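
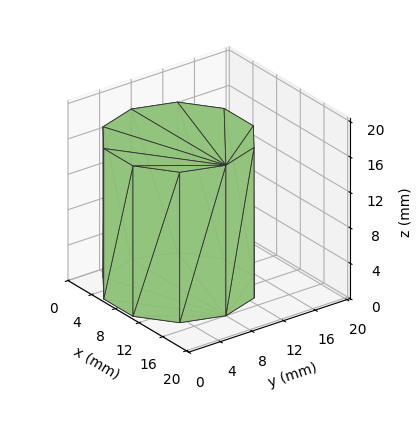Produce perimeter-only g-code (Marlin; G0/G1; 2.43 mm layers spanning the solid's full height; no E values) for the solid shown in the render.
Reading the render: the shape is a regular 10-sided prism (a cylinder approximated with 10 flat sides), circumscribed radius ≈ 8 mm, height ≈ 17 mm (dimensions read to the nearest mm from the axis ticks). For the g-code, the solid's height is divided into equal slices at the stated Δz and each level perimeter traced with G1 moves after a G0 lift.

; perimeter-only toolpath
G21 ; units = mm
G90 ; absolute positioning
G28 ; home
; layer 1
G0 Z2.43
G0 X16.00 Y8.00
G1 X14.47 Y12.70
G1 X10.47 Y15.61
G1 X5.53 Y15.61
G1 X1.53 Y12.70
G1 X0.00 Y8.00
G1 X1.53 Y3.30
G1 X5.53 Y0.39
G1 X10.47 Y0.39
G1 X14.47 Y3.30
G1 X16.00 Y8.00
; layer 2
G0 Z4.86
G0 X16.00 Y8.00
G1 X14.47 Y12.70
G1 X10.47 Y15.61
G1 X5.53 Y15.61
G1 X1.53 Y12.70
G1 X0.00 Y8.00
G1 X1.53 Y3.30
G1 X5.53 Y0.39
G1 X10.47 Y0.39
G1 X14.47 Y3.30
G1 X16.00 Y8.00
; layer 3
G0 Z7.29
G0 X16.00 Y8.00
G1 X14.47 Y12.70
G1 X10.47 Y15.61
G1 X5.53 Y15.61
G1 X1.53 Y12.70
G1 X0.00 Y8.00
G1 X1.53 Y3.30
G1 X5.53 Y0.39
G1 X10.47 Y0.39
G1 X14.47 Y3.30
G1 X16.00 Y8.00
; layer 4
G0 Z9.71
G0 X16.00 Y8.00
G1 X14.47 Y12.70
G1 X10.47 Y15.61
G1 X5.53 Y15.61
G1 X1.53 Y12.70
G1 X0.00 Y8.00
G1 X1.53 Y3.30
G1 X5.53 Y0.39
G1 X10.47 Y0.39
G1 X14.47 Y3.30
G1 X16.00 Y8.00
; layer 5
G0 Z12.14
G0 X16.00 Y8.00
G1 X14.47 Y12.70
G1 X10.47 Y15.61
G1 X5.53 Y15.61
G1 X1.53 Y12.70
G1 X0.00 Y8.00
G1 X1.53 Y3.30
G1 X5.53 Y0.39
G1 X10.47 Y0.39
G1 X14.47 Y3.30
G1 X16.00 Y8.00
; layer 6
G0 Z14.57
G0 X16.00 Y8.00
G1 X14.47 Y12.70
G1 X10.47 Y15.61
G1 X5.53 Y15.61
G1 X1.53 Y12.70
G1 X0.00 Y8.00
G1 X1.53 Y3.30
G1 X5.53 Y0.39
G1 X10.47 Y0.39
G1 X14.47 Y3.30
G1 X16.00 Y8.00
; layer 7
G0 Z17.00
G0 X16.00 Y8.00
G1 X14.47 Y12.70
G1 X10.47 Y15.61
G1 X5.53 Y15.61
G1 X1.53 Y12.70
G1 X0.00 Y8.00
G1 X1.53 Y3.30
G1 X5.53 Y0.39
G1 X10.47 Y0.39
G1 X14.47 Y3.30
G1 X16.00 Y8.00
M2 ; end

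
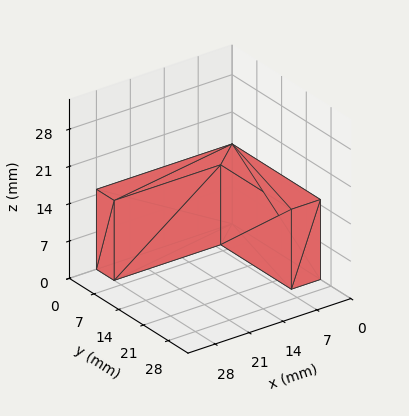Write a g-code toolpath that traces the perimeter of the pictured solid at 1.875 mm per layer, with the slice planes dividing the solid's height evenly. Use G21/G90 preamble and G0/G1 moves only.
Reading the render: the shape is an L-shaped prism: outer 28 × 25 mm, arm thicknesses ≈ 5 mm (horizontal) and 6 mm (vertical), extruded 15 mm in z (dimensions read to the nearest mm from the axis ticks). For the g-code, the solid's height is divided into equal slices at the stated Δz and each level perimeter traced with G1 moves after a G0 lift.

; perimeter-only toolpath
G21 ; units = mm
G90 ; absolute positioning
G28 ; home
; layer 1
G0 Z1.875
G0 X0.000 Y0.000
G1 X28.000 Y0.000
G1 X28.000 Y5.000
G1 X6.000 Y5.000
G1 X6.000 Y25.000
G1 X0.000 Y25.000
G1 X0.000 Y0.000
; layer 2
G0 Z3.750
G0 X0.000 Y0.000
G1 X28.000 Y0.000
G1 X28.000 Y5.000
G1 X6.000 Y5.000
G1 X6.000 Y25.000
G1 X0.000 Y25.000
G1 X0.000 Y0.000
; layer 3
G0 Z5.625
G0 X0.000 Y0.000
G1 X28.000 Y0.000
G1 X28.000 Y5.000
G1 X6.000 Y5.000
G1 X6.000 Y25.000
G1 X0.000 Y25.000
G1 X0.000 Y0.000
; layer 4
G0 Z7.500
G0 X0.000 Y0.000
G1 X28.000 Y0.000
G1 X28.000 Y5.000
G1 X6.000 Y5.000
G1 X6.000 Y25.000
G1 X0.000 Y25.000
G1 X0.000 Y0.000
; layer 5
G0 Z9.375
G0 X0.000 Y0.000
G1 X28.000 Y0.000
G1 X28.000 Y5.000
G1 X6.000 Y5.000
G1 X6.000 Y25.000
G1 X0.000 Y25.000
G1 X0.000 Y0.000
; layer 6
G0 Z11.250
G0 X0.000 Y0.000
G1 X28.000 Y0.000
G1 X28.000 Y5.000
G1 X6.000 Y5.000
G1 X6.000 Y25.000
G1 X0.000 Y25.000
G1 X0.000 Y0.000
; layer 7
G0 Z13.125
G0 X0.000 Y0.000
G1 X28.000 Y0.000
G1 X28.000 Y5.000
G1 X6.000 Y5.000
G1 X6.000 Y25.000
G1 X0.000 Y25.000
G1 X0.000 Y0.000
; layer 8
G0 Z15.000
G0 X0.000 Y0.000
G1 X28.000 Y0.000
G1 X28.000 Y5.000
G1 X6.000 Y5.000
G1 X6.000 Y25.000
G1 X0.000 Y25.000
G1 X0.000 Y0.000
M2 ; end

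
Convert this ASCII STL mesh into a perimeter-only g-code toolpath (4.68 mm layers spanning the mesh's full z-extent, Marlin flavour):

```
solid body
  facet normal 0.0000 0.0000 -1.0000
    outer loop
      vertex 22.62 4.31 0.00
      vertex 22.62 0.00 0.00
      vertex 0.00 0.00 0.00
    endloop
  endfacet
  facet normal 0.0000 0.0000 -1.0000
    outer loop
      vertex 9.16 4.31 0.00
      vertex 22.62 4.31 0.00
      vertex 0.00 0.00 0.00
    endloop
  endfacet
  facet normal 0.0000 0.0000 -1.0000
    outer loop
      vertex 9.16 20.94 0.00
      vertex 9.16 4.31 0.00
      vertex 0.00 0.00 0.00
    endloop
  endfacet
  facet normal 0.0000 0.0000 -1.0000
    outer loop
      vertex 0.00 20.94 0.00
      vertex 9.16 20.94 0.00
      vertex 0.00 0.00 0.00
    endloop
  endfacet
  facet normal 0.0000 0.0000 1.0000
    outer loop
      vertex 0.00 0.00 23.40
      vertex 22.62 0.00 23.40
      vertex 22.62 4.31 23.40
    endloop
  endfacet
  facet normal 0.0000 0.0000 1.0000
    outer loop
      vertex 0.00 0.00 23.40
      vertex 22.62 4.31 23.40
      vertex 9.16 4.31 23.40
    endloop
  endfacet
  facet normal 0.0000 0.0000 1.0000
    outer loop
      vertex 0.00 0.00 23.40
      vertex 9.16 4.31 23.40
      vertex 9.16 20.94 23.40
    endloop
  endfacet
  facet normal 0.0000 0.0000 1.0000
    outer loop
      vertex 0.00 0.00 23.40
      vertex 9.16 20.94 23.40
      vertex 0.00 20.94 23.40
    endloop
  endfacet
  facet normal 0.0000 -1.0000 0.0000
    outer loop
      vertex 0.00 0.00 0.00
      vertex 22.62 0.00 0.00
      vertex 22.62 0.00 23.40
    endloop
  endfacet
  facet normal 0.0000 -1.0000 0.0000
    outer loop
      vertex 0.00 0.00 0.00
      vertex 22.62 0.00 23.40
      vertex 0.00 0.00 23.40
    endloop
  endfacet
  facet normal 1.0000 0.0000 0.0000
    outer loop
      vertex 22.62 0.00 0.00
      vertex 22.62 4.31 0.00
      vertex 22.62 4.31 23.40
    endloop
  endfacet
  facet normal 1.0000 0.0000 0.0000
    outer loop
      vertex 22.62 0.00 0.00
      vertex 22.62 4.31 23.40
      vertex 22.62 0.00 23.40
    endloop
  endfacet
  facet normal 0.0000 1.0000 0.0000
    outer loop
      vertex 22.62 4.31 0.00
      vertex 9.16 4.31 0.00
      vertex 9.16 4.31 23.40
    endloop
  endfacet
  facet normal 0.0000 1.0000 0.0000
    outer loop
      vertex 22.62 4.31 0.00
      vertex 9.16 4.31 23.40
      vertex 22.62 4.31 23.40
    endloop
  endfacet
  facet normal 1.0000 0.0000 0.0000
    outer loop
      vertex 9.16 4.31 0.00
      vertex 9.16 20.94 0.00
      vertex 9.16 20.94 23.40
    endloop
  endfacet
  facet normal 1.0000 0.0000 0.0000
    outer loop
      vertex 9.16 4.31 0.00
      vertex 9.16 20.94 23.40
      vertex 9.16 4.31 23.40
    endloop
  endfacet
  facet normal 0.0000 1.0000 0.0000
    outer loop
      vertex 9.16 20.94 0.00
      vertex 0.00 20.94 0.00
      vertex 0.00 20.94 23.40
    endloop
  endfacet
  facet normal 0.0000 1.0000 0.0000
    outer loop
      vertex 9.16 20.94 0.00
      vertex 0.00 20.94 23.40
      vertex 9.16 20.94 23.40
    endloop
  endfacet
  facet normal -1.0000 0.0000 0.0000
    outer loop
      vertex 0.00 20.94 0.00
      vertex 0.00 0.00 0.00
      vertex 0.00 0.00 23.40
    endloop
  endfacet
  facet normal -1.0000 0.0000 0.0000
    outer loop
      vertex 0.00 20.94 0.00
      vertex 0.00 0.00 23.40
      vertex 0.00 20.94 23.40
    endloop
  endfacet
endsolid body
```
; perimeter-only toolpath
G21 ; units = mm
G90 ; absolute positioning
G28 ; home
; layer 1
G0 Z4.68
G0 X0.00 Y0.00
G1 X22.62 Y0.00
G1 X22.62 Y4.31
G1 X9.16 Y4.31
G1 X9.16 Y20.94
G1 X0.00 Y20.94
G1 X0.00 Y0.00
; layer 2
G0 Z9.36
G0 X0.00 Y0.00
G1 X22.62 Y0.00
G1 X22.62 Y4.31
G1 X9.16 Y4.31
G1 X9.16 Y20.94
G1 X0.00 Y20.94
G1 X0.00 Y0.00
; layer 3
G0 Z14.04
G0 X0.00 Y0.00
G1 X22.62 Y0.00
G1 X22.62 Y4.31
G1 X9.16 Y4.31
G1 X9.16 Y20.94
G1 X0.00 Y20.94
G1 X0.00 Y0.00
; layer 4
G0 Z18.72
G0 X0.00 Y0.00
G1 X22.62 Y0.00
G1 X22.62 Y4.31
G1 X9.16 Y4.31
G1 X9.16 Y20.94
G1 X0.00 Y20.94
G1 X0.00 Y0.00
; layer 5
G0 Z23.40
G0 X0.00 Y0.00
G1 X22.62 Y0.00
G1 X22.62 Y4.31
G1 X9.16 Y4.31
G1 X9.16 Y20.94
G1 X0.00 Y20.94
G1 X0.00 Y0.00
M2 ; end

The solid is an L-shaped prism: outer 22.6 × 20.9 mm, arm thicknesses ≈ 4.31 mm (horizontal) and 9.16 mm (vertical), extruded 23.4 mm in z. Slicing at Δz = 4.68 mm — 5 equal slices spanning the solid's height, so layer i sits at z = i·h/5 — gives 5 non-empty perimeters. Each is a 6-segment closed polygon; G0 lifts to the layer z and rapids to the start vertex, then G1 traces the edges.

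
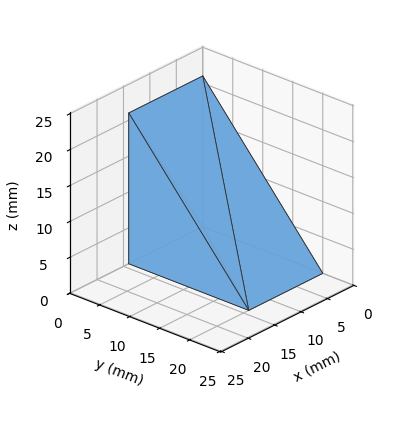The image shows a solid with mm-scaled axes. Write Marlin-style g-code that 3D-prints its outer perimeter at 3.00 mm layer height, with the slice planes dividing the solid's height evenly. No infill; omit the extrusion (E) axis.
Reading the render: the shape is a wedge (ramp): 14 × 20 mm base, rising to 21 mm along the y=0 edge and sloping linearly to z=0 at y=20 (dimensions read to the nearest mm from the axis ticks). For the g-code, the solid's height is divided into equal slices at the stated Δz and each level perimeter traced with G1 moves after a G0 lift.

; perimeter-only toolpath
G21 ; units = mm
G90 ; absolute positioning
G28 ; home
; layer 1
G0 Z3.00
G0 X0.00 Y0.00
G1 X14.00 Y0.00
G1 X14.00 Y17.14
G1 X0.00 Y17.14
G1 X0.00 Y0.00
; layer 2
G0 Z6.00
G0 X0.00 Y0.00
G1 X14.00 Y0.00
G1 X14.00 Y14.29
G1 X0.00 Y14.29
G1 X0.00 Y0.00
; layer 3
G0 Z9.00
G0 X0.00 Y0.00
G1 X14.00 Y0.00
G1 X14.00 Y11.43
G1 X0.00 Y11.43
G1 X0.00 Y0.00
; layer 4
G0 Z12.00
G0 X0.00 Y0.00
G1 X14.00 Y0.00
G1 X14.00 Y8.57
G1 X0.00 Y8.57
G1 X0.00 Y0.00
; layer 5
G0 Z15.00
G0 X0.00 Y0.00
G1 X14.00 Y0.00
G1 X14.00 Y5.71
G1 X0.00 Y5.71
G1 X0.00 Y0.00
; layer 6
G0 Z18.00
G0 X0.00 Y0.00
G1 X14.00 Y0.00
G1 X14.00 Y2.86
G1 X0.00 Y2.86
G1 X0.00 Y0.00
M2 ; end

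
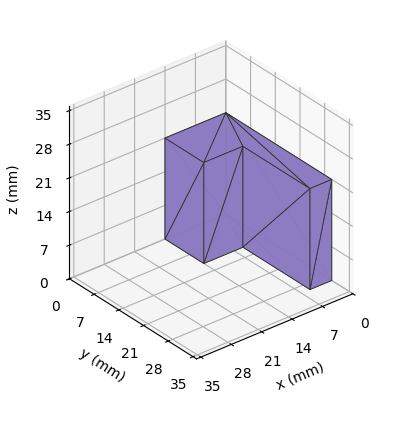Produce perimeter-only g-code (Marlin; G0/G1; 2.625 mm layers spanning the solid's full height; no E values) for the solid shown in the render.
Reading the render: the shape is an L-shaped prism: outer 14 × 30 mm, arm thicknesses ≈ 11 mm (horizontal) and 5 mm (vertical), extruded 21 mm in z (dimensions read to the nearest mm from the axis ticks). For the g-code, the solid's height is divided into equal slices at the stated Δz and each level perimeter traced with G1 moves after a G0 lift.

; perimeter-only toolpath
G21 ; units = mm
G90 ; absolute positioning
G28 ; home
; layer 1
G0 Z2.625
G0 X0.000 Y0.000
G1 X14.000 Y0.000
G1 X14.000 Y11.000
G1 X5.000 Y11.000
G1 X5.000 Y30.000
G1 X0.000 Y30.000
G1 X0.000 Y0.000
; layer 2
G0 Z5.250
G0 X0.000 Y0.000
G1 X14.000 Y0.000
G1 X14.000 Y11.000
G1 X5.000 Y11.000
G1 X5.000 Y30.000
G1 X0.000 Y30.000
G1 X0.000 Y0.000
; layer 3
G0 Z7.875
G0 X0.000 Y0.000
G1 X14.000 Y0.000
G1 X14.000 Y11.000
G1 X5.000 Y11.000
G1 X5.000 Y30.000
G1 X0.000 Y30.000
G1 X0.000 Y0.000
; layer 4
G0 Z10.500
G0 X0.000 Y0.000
G1 X14.000 Y0.000
G1 X14.000 Y11.000
G1 X5.000 Y11.000
G1 X5.000 Y30.000
G1 X0.000 Y30.000
G1 X0.000 Y0.000
; layer 5
G0 Z13.125
G0 X0.000 Y0.000
G1 X14.000 Y0.000
G1 X14.000 Y11.000
G1 X5.000 Y11.000
G1 X5.000 Y30.000
G1 X0.000 Y30.000
G1 X0.000 Y0.000
; layer 6
G0 Z15.750
G0 X0.000 Y0.000
G1 X14.000 Y0.000
G1 X14.000 Y11.000
G1 X5.000 Y11.000
G1 X5.000 Y30.000
G1 X0.000 Y30.000
G1 X0.000 Y0.000
; layer 7
G0 Z18.375
G0 X0.000 Y0.000
G1 X14.000 Y0.000
G1 X14.000 Y11.000
G1 X5.000 Y11.000
G1 X5.000 Y30.000
G1 X0.000 Y30.000
G1 X0.000 Y0.000
; layer 8
G0 Z21.000
G0 X0.000 Y0.000
G1 X14.000 Y0.000
G1 X14.000 Y11.000
G1 X5.000 Y11.000
G1 X5.000 Y30.000
G1 X0.000 Y30.000
G1 X0.000 Y0.000
M2 ; end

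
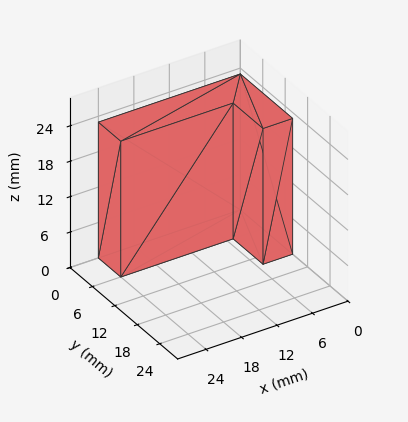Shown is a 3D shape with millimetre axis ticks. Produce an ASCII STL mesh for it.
Reading the render: the shape is an L-shaped prism: outer 24 × 14 mm, arm thicknesses ≈ 6 mm (horizontal) and 5 mm (vertical), extruded 23 mm in z (dimensions read to the nearest mm from the axis ticks). For the STL, each face is triangulated and given an outward normal.

solid part
  facet normal 0.0000 0.0000 -1.0000
    outer loop
      vertex 24.000 6.000 0.000
      vertex 24.000 0.000 0.000
      vertex 0.000 0.000 0.000
    endloop
  endfacet
  facet normal 0.0000 0.0000 -1.0000
    outer loop
      vertex 5.000 6.000 0.000
      vertex 24.000 6.000 0.000
      vertex 0.000 0.000 0.000
    endloop
  endfacet
  facet normal 0.0000 0.0000 -1.0000
    outer loop
      vertex 5.000 14.000 0.000
      vertex 5.000 6.000 0.000
      vertex 0.000 0.000 0.000
    endloop
  endfacet
  facet normal 0.0000 0.0000 -1.0000
    outer loop
      vertex 0.000 14.000 0.000
      vertex 5.000 14.000 0.000
      vertex 0.000 0.000 0.000
    endloop
  endfacet
  facet normal 0.0000 0.0000 1.0000
    outer loop
      vertex 0.000 0.000 23.000
      vertex 24.000 0.000 23.000
      vertex 24.000 6.000 23.000
    endloop
  endfacet
  facet normal 0.0000 0.0000 1.0000
    outer loop
      vertex 0.000 0.000 23.000
      vertex 24.000 6.000 23.000
      vertex 5.000 6.000 23.000
    endloop
  endfacet
  facet normal 0.0000 0.0000 1.0000
    outer loop
      vertex 0.000 0.000 23.000
      vertex 5.000 6.000 23.000
      vertex 5.000 14.000 23.000
    endloop
  endfacet
  facet normal 0.0000 0.0000 1.0000
    outer loop
      vertex 0.000 0.000 23.000
      vertex 5.000 14.000 23.000
      vertex 0.000 14.000 23.000
    endloop
  endfacet
  facet normal 0.0000 -1.0000 0.0000
    outer loop
      vertex 0.000 0.000 0.000
      vertex 24.000 0.000 0.000
      vertex 24.000 0.000 23.000
    endloop
  endfacet
  facet normal 0.0000 -1.0000 0.0000
    outer loop
      vertex 0.000 0.000 0.000
      vertex 24.000 0.000 23.000
      vertex 0.000 0.000 23.000
    endloop
  endfacet
  facet normal 1.0000 0.0000 0.0000
    outer loop
      vertex 24.000 0.000 0.000
      vertex 24.000 6.000 0.000
      vertex 24.000 6.000 23.000
    endloop
  endfacet
  facet normal 1.0000 0.0000 0.0000
    outer loop
      vertex 24.000 0.000 0.000
      vertex 24.000 6.000 23.000
      vertex 24.000 0.000 23.000
    endloop
  endfacet
  facet normal 0.0000 1.0000 0.0000
    outer loop
      vertex 24.000 6.000 0.000
      vertex 5.000 6.000 0.000
      vertex 5.000 6.000 23.000
    endloop
  endfacet
  facet normal 0.0000 1.0000 0.0000
    outer loop
      vertex 24.000 6.000 0.000
      vertex 5.000 6.000 23.000
      vertex 24.000 6.000 23.000
    endloop
  endfacet
  facet normal 1.0000 0.0000 0.0000
    outer loop
      vertex 5.000 6.000 0.000
      vertex 5.000 14.000 0.000
      vertex 5.000 14.000 23.000
    endloop
  endfacet
  facet normal 1.0000 0.0000 0.0000
    outer loop
      vertex 5.000 6.000 0.000
      vertex 5.000 14.000 23.000
      vertex 5.000 6.000 23.000
    endloop
  endfacet
  facet normal 0.0000 1.0000 0.0000
    outer loop
      vertex 5.000 14.000 0.000
      vertex 0.000 14.000 0.000
      vertex 0.000 14.000 23.000
    endloop
  endfacet
  facet normal 0.0000 1.0000 0.0000
    outer loop
      vertex 5.000 14.000 0.000
      vertex 0.000 14.000 23.000
      vertex 5.000 14.000 23.000
    endloop
  endfacet
  facet normal -1.0000 0.0000 0.0000
    outer loop
      vertex 0.000 14.000 0.000
      vertex 0.000 0.000 0.000
      vertex 0.000 0.000 23.000
    endloop
  endfacet
  facet normal -1.0000 0.0000 0.0000
    outer loop
      vertex 0.000 14.000 0.000
      vertex 0.000 0.000 23.000
      vertex 0.000 14.000 23.000
    endloop
  endfacet
endsolid part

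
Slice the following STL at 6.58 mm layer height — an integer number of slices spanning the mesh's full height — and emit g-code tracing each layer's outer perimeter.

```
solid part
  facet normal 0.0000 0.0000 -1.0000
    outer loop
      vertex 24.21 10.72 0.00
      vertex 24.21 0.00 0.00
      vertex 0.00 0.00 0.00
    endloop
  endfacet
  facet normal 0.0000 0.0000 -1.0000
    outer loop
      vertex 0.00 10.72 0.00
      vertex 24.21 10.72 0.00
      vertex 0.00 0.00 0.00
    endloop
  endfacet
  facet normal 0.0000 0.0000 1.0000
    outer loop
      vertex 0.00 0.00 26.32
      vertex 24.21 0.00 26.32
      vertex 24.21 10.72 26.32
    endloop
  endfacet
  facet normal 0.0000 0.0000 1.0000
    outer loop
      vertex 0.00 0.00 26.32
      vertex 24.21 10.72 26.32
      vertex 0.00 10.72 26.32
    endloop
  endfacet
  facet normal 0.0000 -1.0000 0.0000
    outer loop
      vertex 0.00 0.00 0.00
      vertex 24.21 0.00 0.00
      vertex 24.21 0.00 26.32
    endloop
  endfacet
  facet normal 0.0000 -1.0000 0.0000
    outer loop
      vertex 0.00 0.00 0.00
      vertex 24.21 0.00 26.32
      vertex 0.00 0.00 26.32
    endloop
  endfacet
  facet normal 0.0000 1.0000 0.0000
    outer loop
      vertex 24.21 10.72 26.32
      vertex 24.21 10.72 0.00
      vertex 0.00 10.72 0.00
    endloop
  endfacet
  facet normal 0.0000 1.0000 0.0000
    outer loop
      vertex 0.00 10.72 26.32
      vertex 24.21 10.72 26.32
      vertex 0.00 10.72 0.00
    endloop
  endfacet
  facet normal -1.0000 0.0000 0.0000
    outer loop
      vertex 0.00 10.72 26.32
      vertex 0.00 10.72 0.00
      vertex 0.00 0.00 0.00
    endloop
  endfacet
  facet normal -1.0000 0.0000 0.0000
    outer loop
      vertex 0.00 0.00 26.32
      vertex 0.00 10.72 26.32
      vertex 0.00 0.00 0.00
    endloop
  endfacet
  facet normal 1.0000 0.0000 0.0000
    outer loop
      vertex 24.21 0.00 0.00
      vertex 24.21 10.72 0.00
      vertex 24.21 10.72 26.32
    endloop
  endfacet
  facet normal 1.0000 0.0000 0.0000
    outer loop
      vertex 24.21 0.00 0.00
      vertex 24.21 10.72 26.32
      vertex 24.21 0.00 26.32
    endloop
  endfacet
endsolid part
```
; perimeter-only toolpath
G21 ; units = mm
G90 ; absolute positioning
G28 ; home
; layer 1
G0 Z6.58
G0 X0.00 Y0.00
G1 X24.21 Y0.00
G1 X24.21 Y10.72
G1 X0.00 Y10.72
G1 X0.00 Y0.00
; layer 2
G0 Z13.16
G0 X0.00 Y0.00
G1 X24.21 Y0.00
G1 X24.21 Y10.72
G1 X0.00 Y10.72
G1 X0.00 Y0.00
; layer 3
G0 Z19.74
G0 X0.00 Y0.00
G1 X24.21 Y0.00
G1 X24.21 Y10.72
G1 X0.00 Y10.72
G1 X0.00 Y0.00
; layer 4
G0 Z26.32
G0 X0.00 Y0.00
G1 X24.21 Y0.00
G1 X24.21 Y10.72
G1 X0.00 Y10.72
G1 X0.00 Y0.00
M2 ; end

The solid is a rectangular box, roughly 24.2 × 10.7 mm footprint and 26.3 mm tall. Slicing at Δz = 6.58 mm — 4 equal slices spanning the solid's height, so layer i sits at z = i·h/4 — gives 4 non-empty perimeters. Each is a 4-segment closed polygon; G0 lifts to the layer z and rapids to the start vertex, then G1 traces the edges.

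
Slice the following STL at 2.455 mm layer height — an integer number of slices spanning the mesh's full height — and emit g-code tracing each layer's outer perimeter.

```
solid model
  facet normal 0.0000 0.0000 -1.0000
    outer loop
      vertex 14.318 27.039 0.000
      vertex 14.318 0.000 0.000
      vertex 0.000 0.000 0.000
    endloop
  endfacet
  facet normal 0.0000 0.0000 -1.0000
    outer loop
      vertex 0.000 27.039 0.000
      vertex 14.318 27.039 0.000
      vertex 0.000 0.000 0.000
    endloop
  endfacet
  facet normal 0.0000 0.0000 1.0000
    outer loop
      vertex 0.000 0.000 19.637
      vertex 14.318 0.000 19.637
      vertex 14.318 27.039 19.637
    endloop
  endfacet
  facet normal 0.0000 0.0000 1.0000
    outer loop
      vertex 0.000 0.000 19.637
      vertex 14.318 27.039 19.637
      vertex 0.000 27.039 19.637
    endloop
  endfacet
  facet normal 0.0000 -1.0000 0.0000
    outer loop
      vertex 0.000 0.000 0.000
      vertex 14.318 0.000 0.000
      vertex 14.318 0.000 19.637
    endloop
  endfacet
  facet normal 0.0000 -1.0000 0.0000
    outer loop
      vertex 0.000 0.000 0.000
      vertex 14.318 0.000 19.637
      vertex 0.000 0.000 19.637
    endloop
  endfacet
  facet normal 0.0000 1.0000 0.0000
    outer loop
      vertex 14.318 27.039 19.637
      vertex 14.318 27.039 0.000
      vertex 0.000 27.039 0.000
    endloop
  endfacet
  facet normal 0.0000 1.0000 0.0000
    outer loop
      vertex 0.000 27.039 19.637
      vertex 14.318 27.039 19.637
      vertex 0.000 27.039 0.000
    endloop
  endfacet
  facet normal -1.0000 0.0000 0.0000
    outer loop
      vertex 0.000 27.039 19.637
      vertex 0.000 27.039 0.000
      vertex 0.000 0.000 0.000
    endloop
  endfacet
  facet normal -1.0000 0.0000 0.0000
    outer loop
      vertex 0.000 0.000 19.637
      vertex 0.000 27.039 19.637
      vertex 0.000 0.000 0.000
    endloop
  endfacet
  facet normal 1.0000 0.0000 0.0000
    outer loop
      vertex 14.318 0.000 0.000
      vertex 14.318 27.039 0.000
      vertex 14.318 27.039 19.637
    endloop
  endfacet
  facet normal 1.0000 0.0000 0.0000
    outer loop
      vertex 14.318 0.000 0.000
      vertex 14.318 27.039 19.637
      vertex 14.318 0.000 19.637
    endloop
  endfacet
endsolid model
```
; perimeter-only toolpath
G21 ; units = mm
G90 ; absolute positioning
G28 ; home
; layer 1
G0 Z2.455
G0 X0.000 Y0.000
G1 X14.318 Y0.000
G1 X14.318 Y27.039
G1 X0.000 Y27.039
G1 X0.000 Y0.000
; layer 2
G0 Z4.909
G0 X0.000 Y0.000
G1 X14.318 Y0.000
G1 X14.318 Y27.039
G1 X0.000 Y27.039
G1 X0.000 Y0.000
; layer 3
G0 Z7.364
G0 X0.000 Y0.000
G1 X14.318 Y0.000
G1 X14.318 Y27.039
G1 X0.000 Y27.039
G1 X0.000 Y0.000
; layer 4
G0 Z9.819
G0 X0.000 Y0.000
G1 X14.318 Y0.000
G1 X14.318 Y27.039
G1 X0.000 Y27.039
G1 X0.000 Y0.000
; layer 5
G0 Z12.273
G0 X0.000 Y0.000
G1 X14.318 Y0.000
G1 X14.318 Y27.039
G1 X0.000 Y27.039
G1 X0.000 Y0.000
; layer 6
G0 Z14.728
G0 X0.000 Y0.000
G1 X14.318 Y0.000
G1 X14.318 Y27.039
G1 X0.000 Y27.039
G1 X0.000 Y0.000
; layer 7
G0 Z17.182
G0 X0.000 Y0.000
G1 X14.318 Y0.000
G1 X14.318 Y27.039
G1 X0.000 Y27.039
G1 X0.000 Y0.000
; layer 8
G0 Z19.637
G0 X0.000 Y0.000
G1 X14.318 Y0.000
G1 X14.318 Y27.039
G1 X0.000 Y27.039
G1 X0.000 Y0.000
M2 ; end

The solid is a rectangular box, roughly 14.3 × 27 mm footprint and 19.6 mm tall. Slicing at Δz = 2.455 mm — 8 equal slices spanning the solid's height, so layer i sits at z = i·h/8 — gives 8 non-empty perimeters. Each is a 4-segment closed polygon; G0 lifts to the layer z and rapids to the start vertex, then G1 traces the edges.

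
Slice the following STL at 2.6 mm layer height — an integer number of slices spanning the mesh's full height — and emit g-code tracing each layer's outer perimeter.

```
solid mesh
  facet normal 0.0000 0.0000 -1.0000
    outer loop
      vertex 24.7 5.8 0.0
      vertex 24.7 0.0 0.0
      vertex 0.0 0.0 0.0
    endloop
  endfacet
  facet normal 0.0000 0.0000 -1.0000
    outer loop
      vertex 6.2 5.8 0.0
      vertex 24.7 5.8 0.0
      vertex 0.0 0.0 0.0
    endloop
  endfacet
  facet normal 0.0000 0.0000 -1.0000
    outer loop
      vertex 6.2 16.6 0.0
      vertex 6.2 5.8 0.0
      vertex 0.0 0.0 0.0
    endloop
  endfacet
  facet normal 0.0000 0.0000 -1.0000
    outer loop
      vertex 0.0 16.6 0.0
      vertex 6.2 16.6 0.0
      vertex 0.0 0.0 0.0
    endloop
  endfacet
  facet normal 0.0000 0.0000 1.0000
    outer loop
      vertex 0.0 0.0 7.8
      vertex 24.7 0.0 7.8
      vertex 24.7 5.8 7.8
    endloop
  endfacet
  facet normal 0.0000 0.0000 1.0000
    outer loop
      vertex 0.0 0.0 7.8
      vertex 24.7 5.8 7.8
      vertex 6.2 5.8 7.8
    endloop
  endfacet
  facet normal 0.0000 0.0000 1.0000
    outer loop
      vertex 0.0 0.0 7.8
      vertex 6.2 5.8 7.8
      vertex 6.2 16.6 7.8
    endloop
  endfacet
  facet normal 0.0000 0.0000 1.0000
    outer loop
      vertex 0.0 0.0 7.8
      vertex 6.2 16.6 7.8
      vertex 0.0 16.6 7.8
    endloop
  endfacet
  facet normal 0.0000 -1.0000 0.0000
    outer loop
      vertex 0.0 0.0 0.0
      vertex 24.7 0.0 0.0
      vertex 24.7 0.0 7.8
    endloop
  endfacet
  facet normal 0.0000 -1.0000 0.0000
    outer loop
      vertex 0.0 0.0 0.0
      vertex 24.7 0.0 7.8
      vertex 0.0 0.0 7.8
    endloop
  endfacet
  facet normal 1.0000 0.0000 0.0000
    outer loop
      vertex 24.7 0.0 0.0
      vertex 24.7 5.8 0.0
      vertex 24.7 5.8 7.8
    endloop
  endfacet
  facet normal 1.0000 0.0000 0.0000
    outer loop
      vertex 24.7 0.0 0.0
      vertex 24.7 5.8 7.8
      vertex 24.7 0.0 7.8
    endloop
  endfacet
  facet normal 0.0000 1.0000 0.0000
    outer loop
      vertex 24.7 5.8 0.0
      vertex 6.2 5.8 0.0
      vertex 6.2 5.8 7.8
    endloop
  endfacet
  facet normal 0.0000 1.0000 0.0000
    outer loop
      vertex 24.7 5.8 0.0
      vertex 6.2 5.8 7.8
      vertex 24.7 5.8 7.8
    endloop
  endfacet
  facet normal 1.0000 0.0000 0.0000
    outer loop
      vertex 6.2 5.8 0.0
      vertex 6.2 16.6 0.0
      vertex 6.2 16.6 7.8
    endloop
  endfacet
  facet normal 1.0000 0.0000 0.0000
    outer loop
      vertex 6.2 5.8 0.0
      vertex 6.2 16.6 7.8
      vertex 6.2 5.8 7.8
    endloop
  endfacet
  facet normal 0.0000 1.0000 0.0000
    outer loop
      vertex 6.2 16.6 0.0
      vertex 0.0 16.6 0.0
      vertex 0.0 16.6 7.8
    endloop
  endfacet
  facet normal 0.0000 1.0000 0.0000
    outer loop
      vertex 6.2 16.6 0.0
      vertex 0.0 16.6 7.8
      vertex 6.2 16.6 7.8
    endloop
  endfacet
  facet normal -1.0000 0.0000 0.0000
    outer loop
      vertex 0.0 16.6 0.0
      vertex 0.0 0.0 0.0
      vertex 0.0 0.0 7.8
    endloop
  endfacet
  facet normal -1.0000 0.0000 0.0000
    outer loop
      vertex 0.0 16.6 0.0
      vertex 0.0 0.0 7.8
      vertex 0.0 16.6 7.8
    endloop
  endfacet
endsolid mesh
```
; perimeter-only toolpath
G21 ; units = mm
G90 ; absolute positioning
G28 ; home
; layer 1
G0 Z2.6
G0 X0.0 Y0.0
G1 X24.7 Y0.0
G1 X24.7 Y5.8
G1 X6.2 Y5.8
G1 X6.2 Y16.6
G1 X0.0 Y16.6
G1 X0.0 Y0.0
; layer 2
G0 Z5.2
G0 X0.0 Y0.0
G1 X24.7 Y0.0
G1 X24.7 Y5.8
G1 X6.2 Y5.8
G1 X6.2 Y16.6
G1 X0.0 Y16.6
G1 X0.0 Y0.0
; layer 3
G0 Z7.8
G0 X0.0 Y0.0
G1 X24.7 Y0.0
G1 X24.7 Y5.8
G1 X6.2 Y5.8
G1 X6.2 Y16.6
G1 X0.0 Y16.6
G1 X0.0 Y0.0
M2 ; end

The solid is an L-shaped prism: outer 24.7 × 16.6 mm, arm thicknesses ≈ 5.8 mm (horizontal) and 6.2 mm (vertical), extruded 7.8 mm in z. Slicing at Δz = 2.6 mm — 3 equal slices spanning the solid's height, so layer i sits at z = i·h/3 — gives 3 non-empty perimeters. Each is a 6-segment closed polygon; G0 lifts to the layer z and rapids to the start vertex, then G1 traces the edges.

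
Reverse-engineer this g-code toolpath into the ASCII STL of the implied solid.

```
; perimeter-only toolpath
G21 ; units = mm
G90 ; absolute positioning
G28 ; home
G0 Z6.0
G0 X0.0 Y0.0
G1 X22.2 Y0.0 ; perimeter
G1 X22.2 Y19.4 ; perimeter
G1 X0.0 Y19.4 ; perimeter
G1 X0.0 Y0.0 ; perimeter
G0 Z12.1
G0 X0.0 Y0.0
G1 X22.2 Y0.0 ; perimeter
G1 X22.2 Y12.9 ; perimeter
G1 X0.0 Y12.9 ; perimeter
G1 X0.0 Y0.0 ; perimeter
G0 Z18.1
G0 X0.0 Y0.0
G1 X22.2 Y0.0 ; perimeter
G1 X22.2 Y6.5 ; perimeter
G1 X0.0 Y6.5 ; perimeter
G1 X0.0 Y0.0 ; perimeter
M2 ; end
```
solid part
  facet normal 0.0000 0.0000 -1.0000
    outer loop
      vertex 22.2 25.9 0.0
      vertex 22.2 0.0 0.0
      vertex 0.0 0.0 0.0
    endloop
  endfacet
  facet normal 0.0000 0.0000 -1.0000
    outer loop
      vertex 0.0 25.9 0.0
      vertex 22.2 25.9 0.0
      vertex 0.0 0.0 0.0
    endloop
  endfacet
  facet normal 0.0000 -1.0000 0.0000
    outer loop
      vertex 0.0 0.0 0.0
      vertex 22.2 0.0 0.0
      vertex 22.2 0.0 24.2
    endloop
  endfacet
  facet normal 0.0000 -1.0000 0.0000
    outer loop
      vertex 0.0 0.0 0.0
      vertex 22.2 0.0 24.2
      vertex 0.0 0.0 24.2
    endloop
  endfacet
  facet normal 0.0000 0.6827 0.7307
    outer loop
      vertex 0.0 0.0 24.2
      vertex 22.2 0.0 24.2
      vertex 22.2 25.9 0.0
    endloop
  endfacet
  facet normal 0.0000 0.6827 0.7307
    outer loop
      vertex 0.0 0.0 24.2
      vertex 22.2 25.9 0.0
      vertex 0.0 25.9 0.0
    endloop
  endfacet
  facet normal -1.0000 0.0000 0.0000
    outer loop
      vertex 0.0 0.0 24.2
      vertex 0.0 25.9 0.0
      vertex 0.0 0.0 0.0
    endloop
  endfacet
  facet normal 1.0000 0.0000 0.0000
    outer loop
      vertex 22.2 0.0 0.0
      vertex 22.2 25.9 0.0
      vertex 22.2 0.0 24.2
    endloop
  endfacet
endsolid part

The G0 Z moves step by Δz≈6.0 mm. The G1 loops shrink linearly with z, so the solid tapers from its base footprint up to z≈24.2. Closing with a flat bottom cap and the tapered top and triangulating gives 8 facets — a wedge (ramp): 22.2 × 25.9 mm base, rising to 24.2 mm along the y=0 edge and sloping linearly to z=0 at y=25.9.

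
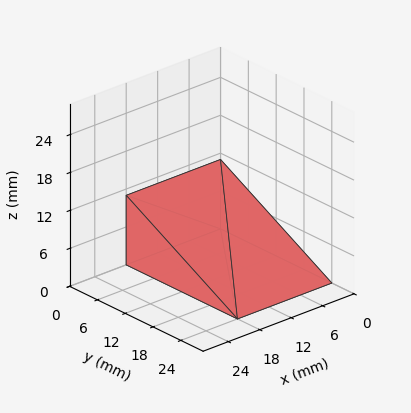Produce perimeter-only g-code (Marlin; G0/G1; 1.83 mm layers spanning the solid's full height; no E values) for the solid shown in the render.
Reading the render: the shape is a wedge (ramp): 18 × 24 mm base, rising to 11 mm along the y=0 edge and sloping linearly to z=0 at y=24 (dimensions read to the nearest mm from the axis ticks). For the g-code, the solid's height is divided into equal slices at the stated Δz and each level perimeter traced with G1 moves after a G0 lift.

; perimeter-only toolpath
G21 ; units = mm
G90 ; absolute positioning
G28 ; home
; layer 1
G0 Z1.83
G0 X0.00 Y0.00
G1 X18.00 Y0.00
G1 X18.00 Y20.00
G1 X0.00 Y20.00
G1 X0.00 Y0.00
; layer 2
G0 Z3.67
G0 X0.00 Y0.00
G1 X18.00 Y0.00
G1 X18.00 Y16.00
G1 X0.00 Y16.00
G1 X0.00 Y0.00
; layer 3
G0 Z5.50
G0 X0.00 Y0.00
G1 X18.00 Y0.00
G1 X18.00 Y12.00
G1 X0.00 Y12.00
G1 X0.00 Y0.00
; layer 4
G0 Z7.33
G0 X0.00 Y0.00
G1 X18.00 Y0.00
G1 X18.00 Y8.00
G1 X0.00 Y8.00
G1 X0.00 Y0.00
; layer 5
G0 Z9.17
G0 X0.00 Y0.00
G1 X18.00 Y0.00
G1 X18.00 Y4.00
G1 X0.00 Y4.00
G1 X0.00 Y0.00
M2 ; end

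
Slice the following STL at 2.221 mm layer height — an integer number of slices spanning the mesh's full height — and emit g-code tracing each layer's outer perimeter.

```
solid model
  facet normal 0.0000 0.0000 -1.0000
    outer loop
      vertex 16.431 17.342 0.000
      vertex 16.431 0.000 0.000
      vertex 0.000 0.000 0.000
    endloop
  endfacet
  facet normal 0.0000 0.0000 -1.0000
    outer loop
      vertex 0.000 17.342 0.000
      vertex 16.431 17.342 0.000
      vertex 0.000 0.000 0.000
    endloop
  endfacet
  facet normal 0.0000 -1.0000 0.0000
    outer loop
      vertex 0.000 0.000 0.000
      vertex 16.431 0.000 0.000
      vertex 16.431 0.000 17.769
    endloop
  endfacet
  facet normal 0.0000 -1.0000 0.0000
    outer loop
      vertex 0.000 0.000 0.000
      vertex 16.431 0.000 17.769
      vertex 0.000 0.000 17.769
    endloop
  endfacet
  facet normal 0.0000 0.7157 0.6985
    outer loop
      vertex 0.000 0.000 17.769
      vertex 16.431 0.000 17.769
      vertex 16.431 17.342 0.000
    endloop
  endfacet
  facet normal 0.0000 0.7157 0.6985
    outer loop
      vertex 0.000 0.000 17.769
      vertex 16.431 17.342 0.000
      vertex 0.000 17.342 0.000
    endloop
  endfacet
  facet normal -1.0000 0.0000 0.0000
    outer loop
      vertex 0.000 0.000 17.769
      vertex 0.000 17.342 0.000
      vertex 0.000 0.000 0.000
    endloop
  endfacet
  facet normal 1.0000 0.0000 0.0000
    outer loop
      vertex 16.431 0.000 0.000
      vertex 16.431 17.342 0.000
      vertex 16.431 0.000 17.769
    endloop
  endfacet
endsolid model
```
; perimeter-only toolpath
G21 ; units = mm
G90 ; absolute positioning
G28 ; home
; layer 1
G0 Z2.221
G0 X0.000 Y0.000
G1 X16.431 Y0.000
G1 X16.431 Y15.174
G1 X0.000 Y15.174
G1 X0.000 Y0.000
; layer 2
G0 Z4.442
G0 X0.000 Y0.000
G1 X16.431 Y0.000
G1 X16.431 Y13.006
G1 X0.000 Y13.006
G1 X0.000 Y0.000
; layer 3
G0 Z6.663
G0 X0.000 Y0.000
G1 X16.431 Y0.000
G1 X16.431 Y10.839
G1 X0.000 Y10.839
G1 X0.000 Y0.000
; layer 4
G0 Z8.884
G0 X0.000 Y0.000
G1 X16.431 Y0.000
G1 X16.431 Y8.671
G1 X0.000 Y8.671
G1 X0.000 Y0.000
; layer 5
G0 Z11.106
G0 X0.000 Y0.000
G1 X16.431 Y0.000
G1 X16.431 Y6.503
G1 X0.000 Y6.503
G1 X0.000 Y0.000
; layer 6
G0 Z13.327
G0 X0.000 Y0.000
G1 X16.431 Y0.000
G1 X16.431 Y4.335
G1 X0.000 Y4.335
G1 X0.000 Y0.000
; layer 7
G0 Z15.548
G0 X0.000 Y0.000
G1 X16.431 Y0.000
G1 X16.431 Y2.168
G1 X0.000 Y2.168
G1 X0.000 Y0.000
M2 ; end

The solid is a wedge (ramp): 16.4 × 17.3 mm base, rising to 17.8 mm along the y=0 edge and sloping linearly to z=0 at y=17.3. Slicing at Δz = 2.221 mm — 8 equal slices spanning the solid's height, so layer i sits at z = i·h/8 — gives 7 non-empty perimeters. Each is a 4-segment closed polygon; G0 lifts to the layer z and rapids to the start vertex, then G1 traces the edges. The cross-section shrinks linearly with z (the slice at the apex is degenerate and omitted).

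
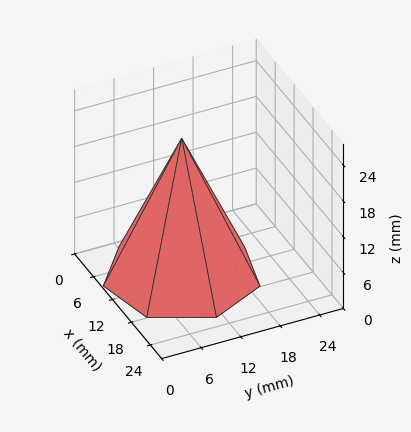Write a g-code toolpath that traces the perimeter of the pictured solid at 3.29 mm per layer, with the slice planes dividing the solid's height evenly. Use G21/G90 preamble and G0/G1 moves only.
Reading the render: the shape is a regular 7-sided pyramid, base circumscribed radius ≈ 11 mm, apex at z ≈ 23 mm (dimensions read to the nearest mm from the axis ticks). For the g-code, the solid's height is divided into equal slices at the stated Δz and each level perimeter traced with G1 moves after a G0 lift.

; perimeter-only toolpath
G21 ; units = mm
G90 ; absolute positioning
G28 ; home
; layer 1
G0 Z3.29
G0 X20.43 Y11.00
G1 X16.88 Y18.37
G1 X8.90 Y20.19
G1 X2.51 Y15.09
G1 X2.51 Y6.91
G1 X8.90 Y1.81
G1 X16.88 Y3.63
G1 X20.43 Y11.00
; layer 2
G0 Z6.57
G0 X18.86 Y11.00
G1 X15.90 Y17.14
G1 X9.25 Y18.66
G1 X3.92 Y14.41
G1 X3.92 Y7.59
G1 X9.25 Y3.34
G1 X15.90 Y4.86
G1 X18.86 Y11.00
; layer 3
G0 Z9.86
G0 X17.29 Y11.00
G1 X14.92 Y15.91
G1 X9.60 Y17.13
G1 X5.34 Y13.73
G1 X5.34 Y8.27
G1 X9.60 Y4.87
G1 X14.92 Y6.09
G1 X17.29 Y11.00
; layer 4
G0 Z13.14
G0 X15.71 Y11.00
G1 X13.94 Y14.69
G1 X9.95 Y15.59
G1 X6.75 Y13.04
G1 X6.75 Y8.96
G1 X9.95 Y6.41
G1 X13.94 Y7.31
G1 X15.71 Y11.00
; layer 5
G0 Z16.43
G0 X14.14 Y11.00
G1 X12.96 Y13.46
G1 X10.30 Y14.06
G1 X8.17 Y12.36
G1 X8.17 Y9.64
G1 X10.30 Y7.94
G1 X12.96 Y8.54
G1 X14.14 Y11.00
; layer 6
G0 Z19.71
G0 X12.57 Y11.00
G1 X11.98 Y12.23
G1 X10.65 Y12.53
G1 X9.58 Y11.68
G1 X9.58 Y10.32
G1 X10.65 Y9.47
G1 X11.98 Y9.77
G1 X12.57 Y11.00
M2 ; end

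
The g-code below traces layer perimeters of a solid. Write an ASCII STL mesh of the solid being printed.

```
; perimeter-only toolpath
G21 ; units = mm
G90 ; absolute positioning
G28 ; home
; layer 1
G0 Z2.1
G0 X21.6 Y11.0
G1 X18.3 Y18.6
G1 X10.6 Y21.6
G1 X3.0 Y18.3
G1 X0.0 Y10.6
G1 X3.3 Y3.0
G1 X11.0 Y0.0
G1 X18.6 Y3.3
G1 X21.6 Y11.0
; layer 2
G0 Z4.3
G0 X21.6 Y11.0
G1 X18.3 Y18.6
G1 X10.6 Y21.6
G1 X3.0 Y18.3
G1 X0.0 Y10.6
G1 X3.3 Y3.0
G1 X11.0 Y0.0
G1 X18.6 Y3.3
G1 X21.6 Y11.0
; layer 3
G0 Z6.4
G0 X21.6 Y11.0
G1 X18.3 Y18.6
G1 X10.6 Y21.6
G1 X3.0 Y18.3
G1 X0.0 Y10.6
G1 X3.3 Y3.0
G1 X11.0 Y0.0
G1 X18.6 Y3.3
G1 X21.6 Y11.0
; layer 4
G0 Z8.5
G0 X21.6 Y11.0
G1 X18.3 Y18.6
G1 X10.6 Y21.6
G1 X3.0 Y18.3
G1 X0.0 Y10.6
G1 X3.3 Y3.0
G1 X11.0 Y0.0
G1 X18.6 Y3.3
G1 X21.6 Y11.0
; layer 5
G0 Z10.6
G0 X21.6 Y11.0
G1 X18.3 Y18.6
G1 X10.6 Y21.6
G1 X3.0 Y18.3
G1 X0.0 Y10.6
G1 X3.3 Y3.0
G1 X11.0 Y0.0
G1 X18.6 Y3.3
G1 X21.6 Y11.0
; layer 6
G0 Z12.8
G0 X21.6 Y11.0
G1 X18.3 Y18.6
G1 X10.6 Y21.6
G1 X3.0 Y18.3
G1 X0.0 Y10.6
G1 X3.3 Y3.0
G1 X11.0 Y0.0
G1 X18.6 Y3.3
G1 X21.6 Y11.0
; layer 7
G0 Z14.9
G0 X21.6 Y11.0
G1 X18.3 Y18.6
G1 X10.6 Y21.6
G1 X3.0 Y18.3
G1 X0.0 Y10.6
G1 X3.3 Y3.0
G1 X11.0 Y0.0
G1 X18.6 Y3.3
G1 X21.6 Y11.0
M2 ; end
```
solid part
  facet normal 0.0000 0.0000 -1.0000
    outer loop
      vertex 10.6 21.6 0.0
      vertex 18.3 18.6 0.0
      vertex 21.6 11.0 0.0
    endloop
  endfacet
  facet normal 0.0000 0.0000 -1.0000
    outer loop
      vertex 3.0 18.3 0.0
      vertex 10.6 21.6 0.0
      vertex 21.6 11.0 0.0
    endloop
  endfacet
  facet normal 0.0000 0.0000 -1.0000
    outer loop
      vertex 0.0 10.6 0.0
      vertex 3.0 18.3 0.0
      vertex 21.6 11.0 0.0
    endloop
  endfacet
  facet normal 0.0000 0.0000 -1.0000
    outer loop
      vertex 3.3 3.0 0.0
      vertex 0.0 10.6 0.0
      vertex 21.6 11.0 0.0
    endloop
  endfacet
  facet normal 0.0000 0.0000 -1.0000
    outer loop
      vertex 11.0 0.0 0.0
      vertex 3.3 3.0 0.0
      vertex 21.6 11.0 0.0
    endloop
  endfacet
  facet normal 0.0000 0.0000 -1.0000
    outer loop
      vertex 18.6 3.3 0.0
      vertex 11.0 0.0 0.0
      vertex 21.6 11.0 0.0
    endloop
  endfacet
  facet normal 0.0000 0.0000 1.0000
    outer loop
      vertex 21.6 11.0 14.9
      vertex 18.3 18.6 14.9
      vertex 10.6 21.6 14.9
    endloop
  endfacet
  facet normal 0.0000 0.0000 1.0000
    outer loop
      vertex 21.6 11.0 14.9
      vertex 10.6 21.6 14.9
      vertex 3.0 18.3 14.9
    endloop
  endfacet
  facet normal 0.0000 0.0000 1.0000
    outer loop
      vertex 21.6 11.0 14.9
      vertex 3.0 18.3 14.9
      vertex 0.0 10.6 14.9
    endloop
  endfacet
  facet normal 0.0000 0.0000 1.0000
    outer loop
      vertex 21.6 11.0 14.9
      vertex 0.0 10.6 14.9
      vertex 3.3 3.0 14.9
    endloop
  endfacet
  facet normal 0.0000 0.0000 1.0000
    outer loop
      vertex 21.6 11.0 14.9
      vertex 3.3 3.0 14.9
      vertex 11.0 0.0 14.9
    endloop
  endfacet
  facet normal 0.0000 0.0000 1.0000
    outer loop
      vertex 21.6 11.0 14.9
      vertex 11.0 0.0 14.9
      vertex 18.6 3.3 14.9
    endloop
  endfacet
  facet normal 0.9173 0.3983 0.0000
    outer loop
      vertex 21.6 11.0 0.0
      vertex 18.3 18.6 0.0
      vertex 18.3 18.6 14.9
    endloop
  endfacet
  facet normal 0.9173 0.3983 0.0000
    outer loop
      vertex 21.6 11.0 0.0
      vertex 18.3 18.6 14.9
      vertex 21.6 11.0 14.9
    endloop
  endfacet
  facet normal 0.3630 0.9318 0.0000
    outer loop
      vertex 18.3 18.6 0.0
      vertex 10.6 21.6 0.0
      vertex 10.6 21.6 14.9
    endloop
  endfacet
  facet normal 0.3630 0.9318 0.0000
    outer loop
      vertex 18.3 18.6 0.0
      vertex 10.6 21.6 14.9
      vertex 18.3 18.6 14.9
    endloop
  endfacet
  facet normal -0.3983 0.9173 0.0000
    outer loop
      vertex 10.6 21.6 0.0
      vertex 3.0 18.3 0.0
      vertex 3.0 18.3 14.9
    endloop
  endfacet
  facet normal -0.3983 0.9173 0.0000
    outer loop
      vertex 10.6 21.6 0.0
      vertex 3.0 18.3 14.9
      vertex 10.6 21.6 14.9
    endloop
  endfacet
  facet normal -0.9318 0.3630 0.0000
    outer loop
      vertex 3.0 18.3 0.0
      vertex 0.0 10.6 0.0
      vertex 0.0 10.6 14.9
    endloop
  endfacet
  facet normal -0.9318 0.3630 0.0000
    outer loop
      vertex 3.0 18.3 0.0
      vertex 0.0 10.6 14.9
      vertex 3.0 18.3 14.9
    endloop
  endfacet
  facet normal -0.9173 -0.3983 0.0000
    outer loop
      vertex 0.0 10.6 0.0
      vertex 3.3 3.0 0.0
      vertex 3.3 3.0 14.9
    endloop
  endfacet
  facet normal -0.9173 -0.3983 0.0000
    outer loop
      vertex 0.0 10.6 0.0
      vertex 3.3 3.0 14.9
      vertex 0.0 10.6 14.9
    endloop
  endfacet
  facet normal -0.3630 -0.9318 0.0000
    outer loop
      vertex 3.3 3.0 0.0
      vertex 11.0 0.0 0.0
      vertex 11.0 0.0 14.9
    endloop
  endfacet
  facet normal -0.3630 -0.9318 0.0000
    outer loop
      vertex 3.3 3.0 0.0
      vertex 11.0 0.0 14.9
      vertex 3.3 3.0 14.9
    endloop
  endfacet
  facet normal 0.3983 -0.9173 0.0000
    outer loop
      vertex 11.0 0.0 0.0
      vertex 18.6 3.3 0.0
      vertex 18.6 3.3 14.9
    endloop
  endfacet
  facet normal 0.3983 -0.9173 0.0000
    outer loop
      vertex 11.0 0.0 0.0
      vertex 18.6 3.3 14.9
      vertex 11.0 0.0 14.9
    endloop
  endfacet
  facet normal 0.9318 -0.3630 0.0000
    outer loop
      vertex 18.6 3.3 0.0
      vertex 21.6 11.0 0.0
      vertex 21.6 11.0 14.9
    endloop
  endfacet
  facet normal 0.9318 -0.3630 0.0000
    outer loop
      vertex 18.6 3.3 0.0
      vertex 21.6 11.0 14.9
      vertex 18.6 3.3 14.9
    endloop
  endfacet
endsolid part

The G0 Z moves step by Δz≈2.1 mm. Every layer's G1 loop is the same polygon, so the solid is a straight extrusion of it from z=0 to z≈14.9. Closing with flat bottom and top caps and triangulating gives 28 facets — a regular 8-sided prism (a cylinder approximated with 8 flat sides), circumscribed radius ≈ 10.8 mm, height ≈ 14.9 mm.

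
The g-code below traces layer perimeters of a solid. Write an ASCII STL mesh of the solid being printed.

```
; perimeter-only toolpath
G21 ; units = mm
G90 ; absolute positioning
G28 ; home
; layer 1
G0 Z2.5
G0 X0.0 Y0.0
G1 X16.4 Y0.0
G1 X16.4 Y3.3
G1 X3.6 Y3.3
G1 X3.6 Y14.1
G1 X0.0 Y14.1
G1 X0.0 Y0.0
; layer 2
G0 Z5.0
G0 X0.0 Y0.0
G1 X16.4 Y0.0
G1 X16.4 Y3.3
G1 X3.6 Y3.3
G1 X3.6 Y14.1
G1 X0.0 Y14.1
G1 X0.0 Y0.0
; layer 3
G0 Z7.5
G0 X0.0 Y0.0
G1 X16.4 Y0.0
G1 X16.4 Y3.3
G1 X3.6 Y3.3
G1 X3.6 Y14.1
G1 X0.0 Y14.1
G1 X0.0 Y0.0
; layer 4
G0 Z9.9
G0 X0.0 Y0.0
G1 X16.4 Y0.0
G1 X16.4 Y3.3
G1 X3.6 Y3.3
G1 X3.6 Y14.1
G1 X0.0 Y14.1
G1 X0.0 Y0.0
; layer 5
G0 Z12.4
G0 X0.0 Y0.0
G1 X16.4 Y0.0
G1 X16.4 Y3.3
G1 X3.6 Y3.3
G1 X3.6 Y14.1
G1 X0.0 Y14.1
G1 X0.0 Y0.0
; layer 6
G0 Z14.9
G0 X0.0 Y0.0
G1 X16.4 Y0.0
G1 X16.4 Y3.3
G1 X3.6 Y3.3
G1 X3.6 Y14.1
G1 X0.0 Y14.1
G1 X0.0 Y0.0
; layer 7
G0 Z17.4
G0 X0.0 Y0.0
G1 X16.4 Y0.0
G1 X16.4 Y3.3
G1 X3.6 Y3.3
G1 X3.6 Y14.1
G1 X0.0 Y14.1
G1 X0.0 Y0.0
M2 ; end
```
solid part
  facet normal 0.0000 0.0000 -1.0000
    outer loop
      vertex 16.4 3.3 0.0
      vertex 16.4 0.0 0.0
      vertex 0.0 0.0 0.0
    endloop
  endfacet
  facet normal 0.0000 0.0000 -1.0000
    outer loop
      vertex 3.6 3.3 0.0
      vertex 16.4 3.3 0.0
      vertex 0.0 0.0 0.0
    endloop
  endfacet
  facet normal 0.0000 0.0000 -1.0000
    outer loop
      vertex 3.6 14.1 0.0
      vertex 3.6 3.3 0.0
      vertex 0.0 0.0 0.0
    endloop
  endfacet
  facet normal 0.0000 0.0000 -1.0000
    outer loop
      vertex 0.0 14.1 0.0
      vertex 3.6 14.1 0.0
      vertex 0.0 0.0 0.0
    endloop
  endfacet
  facet normal 0.0000 0.0000 1.0000
    outer loop
      vertex 0.0 0.0 17.4
      vertex 16.4 0.0 17.4
      vertex 16.4 3.3 17.4
    endloop
  endfacet
  facet normal 0.0000 0.0000 1.0000
    outer loop
      vertex 0.0 0.0 17.4
      vertex 16.4 3.3 17.4
      vertex 3.6 3.3 17.4
    endloop
  endfacet
  facet normal 0.0000 0.0000 1.0000
    outer loop
      vertex 0.0 0.0 17.4
      vertex 3.6 3.3 17.4
      vertex 3.6 14.1 17.4
    endloop
  endfacet
  facet normal 0.0000 0.0000 1.0000
    outer loop
      vertex 0.0 0.0 17.4
      vertex 3.6 14.1 17.4
      vertex 0.0 14.1 17.4
    endloop
  endfacet
  facet normal 0.0000 -1.0000 0.0000
    outer loop
      vertex 0.0 0.0 0.0
      vertex 16.4 0.0 0.0
      vertex 16.4 0.0 17.4
    endloop
  endfacet
  facet normal 0.0000 -1.0000 0.0000
    outer loop
      vertex 0.0 0.0 0.0
      vertex 16.4 0.0 17.4
      vertex 0.0 0.0 17.4
    endloop
  endfacet
  facet normal 1.0000 0.0000 0.0000
    outer loop
      vertex 16.4 0.0 0.0
      vertex 16.4 3.3 0.0
      vertex 16.4 3.3 17.4
    endloop
  endfacet
  facet normal 1.0000 0.0000 0.0000
    outer loop
      vertex 16.4 0.0 0.0
      vertex 16.4 3.3 17.4
      vertex 16.4 0.0 17.4
    endloop
  endfacet
  facet normal 0.0000 1.0000 0.0000
    outer loop
      vertex 16.4 3.3 0.0
      vertex 3.6 3.3 0.0
      vertex 3.6 3.3 17.4
    endloop
  endfacet
  facet normal 0.0000 1.0000 0.0000
    outer loop
      vertex 16.4 3.3 0.0
      vertex 3.6 3.3 17.4
      vertex 16.4 3.3 17.4
    endloop
  endfacet
  facet normal 1.0000 0.0000 0.0000
    outer loop
      vertex 3.6 3.3 0.0
      vertex 3.6 14.1 0.0
      vertex 3.6 14.1 17.4
    endloop
  endfacet
  facet normal 1.0000 0.0000 0.0000
    outer loop
      vertex 3.6 3.3 0.0
      vertex 3.6 14.1 17.4
      vertex 3.6 3.3 17.4
    endloop
  endfacet
  facet normal 0.0000 1.0000 0.0000
    outer loop
      vertex 3.6 14.1 0.0
      vertex 0.0 14.1 0.0
      vertex 0.0 14.1 17.4
    endloop
  endfacet
  facet normal 0.0000 1.0000 0.0000
    outer loop
      vertex 3.6 14.1 0.0
      vertex 0.0 14.1 17.4
      vertex 3.6 14.1 17.4
    endloop
  endfacet
  facet normal -1.0000 0.0000 0.0000
    outer loop
      vertex 0.0 14.1 0.0
      vertex 0.0 0.0 0.0
      vertex 0.0 0.0 17.4
    endloop
  endfacet
  facet normal -1.0000 0.0000 0.0000
    outer loop
      vertex 0.0 14.1 0.0
      vertex 0.0 0.0 17.4
      vertex 0.0 14.1 17.4
    endloop
  endfacet
endsolid part

The G0 Z moves step by Δz≈2.5 mm. Every layer's G1 loop is the same polygon, so the solid is a straight extrusion of it from z=0 to z≈17.4. Closing with flat bottom and top caps and triangulating gives 20 facets — an L-shaped prism: outer 16.4 × 14.1 mm, arm thicknesses ≈ 3.3 mm (horizontal) and 3.6 mm (vertical), extruded 17.4 mm in z.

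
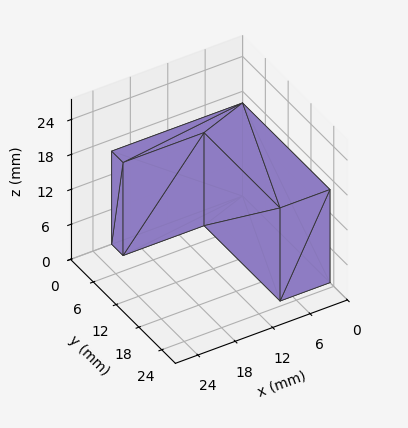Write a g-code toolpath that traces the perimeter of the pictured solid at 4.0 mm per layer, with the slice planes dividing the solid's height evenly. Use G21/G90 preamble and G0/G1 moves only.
Reading the render: the shape is an L-shaped prism: outer 21 × 23 mm, arm thicknesses ≈ 3 mm (horizontal) and 8 mm (vertical), extruded 16 mm in z (dimensions read to the nearest mm from the axis ticks). For the g-code, the solid's height is divided into equal slices at the stated Δz and each level perimeter traced with G1 moves after a G0 lift.

; perimeter-only toolpath
G21 ; units = mm
G90 ; absolute positioning
G28 ; home
; layer 1
G0 Z4.0
G0 X0.0 Y0.0
G1 X21.0 Y0.0
G1 X21.0 Y3.0
G1 X8.0 Y3.0
G1 X8.0 Y23.0
G1 X0.0 Y23.0
G1 X0.0 Y0.0
; layer 2
G0 Z8.0
G0 X0.0 Y0.0
G1 X21.0 Y0.0
G1 X21.0 Y3.0
G1 X8.0 Y3.0
G1 X8.0 Y23.0
G1 X0.0 Y23.0
G1 X0.0 Y0.0
; layer 3
G0 Z12.0
G0 X0.0 Y0.0
G1 X21.0 Y0.0
G1 X21.0 Y3.0
G1 X8.0 Y3.0
G1 X8.0 Y23.0
G1 X0.0 Y23.0
G1 X0.0 Y0.0
; layer 4
G0 Z16.0
G0 X0.0 Y0.0
G1 X21.0 Y0.0
G1 X21.0 Y3.0
G1 X8.0 Y3.0
G1 X8.0 Y23.0
G1 X0.0 Y23.0
G1 X0.0 Y0.0
M2 ; end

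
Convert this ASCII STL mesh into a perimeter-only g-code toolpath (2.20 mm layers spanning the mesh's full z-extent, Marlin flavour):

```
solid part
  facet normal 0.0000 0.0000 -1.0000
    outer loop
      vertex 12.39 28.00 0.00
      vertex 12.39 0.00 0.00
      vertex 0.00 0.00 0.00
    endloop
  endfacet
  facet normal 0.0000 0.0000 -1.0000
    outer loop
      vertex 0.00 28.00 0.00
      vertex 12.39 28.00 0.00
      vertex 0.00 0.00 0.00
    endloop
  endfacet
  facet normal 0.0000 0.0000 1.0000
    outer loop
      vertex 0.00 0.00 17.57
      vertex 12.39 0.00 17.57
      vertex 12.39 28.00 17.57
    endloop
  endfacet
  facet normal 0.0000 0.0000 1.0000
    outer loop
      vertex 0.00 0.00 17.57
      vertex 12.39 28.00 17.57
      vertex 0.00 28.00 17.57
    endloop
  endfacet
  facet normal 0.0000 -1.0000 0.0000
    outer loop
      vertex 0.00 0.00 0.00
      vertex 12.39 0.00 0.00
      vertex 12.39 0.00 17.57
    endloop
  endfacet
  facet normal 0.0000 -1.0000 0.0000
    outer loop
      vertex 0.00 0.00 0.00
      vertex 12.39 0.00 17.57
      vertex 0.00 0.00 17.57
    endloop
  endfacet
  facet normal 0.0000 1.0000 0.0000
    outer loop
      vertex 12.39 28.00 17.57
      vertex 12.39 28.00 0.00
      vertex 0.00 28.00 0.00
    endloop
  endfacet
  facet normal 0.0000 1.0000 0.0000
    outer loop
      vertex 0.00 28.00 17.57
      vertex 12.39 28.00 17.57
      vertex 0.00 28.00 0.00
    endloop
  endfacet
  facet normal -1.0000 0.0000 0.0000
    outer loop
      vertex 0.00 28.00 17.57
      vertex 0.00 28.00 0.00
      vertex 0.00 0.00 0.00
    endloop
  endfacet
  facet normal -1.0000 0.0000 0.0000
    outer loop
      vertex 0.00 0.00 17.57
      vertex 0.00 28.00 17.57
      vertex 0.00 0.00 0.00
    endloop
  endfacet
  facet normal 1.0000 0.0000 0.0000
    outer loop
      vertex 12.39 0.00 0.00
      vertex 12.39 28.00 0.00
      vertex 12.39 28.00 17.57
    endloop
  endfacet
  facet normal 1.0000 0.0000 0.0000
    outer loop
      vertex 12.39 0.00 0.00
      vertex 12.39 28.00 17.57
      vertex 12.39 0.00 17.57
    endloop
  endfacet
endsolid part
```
; perimeter-only toolpath
G21 ; units = mm
G90 ; absolute positioning
G28 ; home
; layer 1
G0 Z2.20
G0 X0.00 Y0.00
G1 X12.39 Y0.00
G1 X12.39 Y28.00
G1 X0.00 Y28.00
G1 X0.00 Y0.00
; layer 2
G0 Z4.39
G0 X0.00 Y0.00
G1 X12.39 Y0.00
G1 X12.39 Y28.00
G1 X0.00 Y28.00
G1 X0.00 Y0.00
; layer 3
G0 Z6.59
G0 X0.00 Y0.00
G1 X12.39 Y0.00
G1 X12.39 Y28.00
G1 X0.00 Y28.00
G1 X0.00 Y0.00
; layer 4
G0 Z8.79
G0 X0.00 Y0.00
G1 X12.39 Y0.00
G1 X12.39 Y28.00
G1 X0.00 Y28.00
G1 X0.00 Y0.00
; layer 5
G0 Z10.98
G0 X0.00 Y0.00
G1 X12.39 Y0.00
G1 X12.39 Y28.00
G1 X0.00 Y28.00
G1 X0.00 Y0.00
; layer 6
G0 Z13.18
G0 X0.00 Y0.00
G1 X12.39 Y0.00
G1 X12.39 Y28.00
G1 X0.00 Y28.00
G1 X0.00 Y0.00
; layer 7
G0 Z15.37
G0 X0.00 Y0.00
G1 X12.39 Y0.00
G1 X12.39 Y28.00
G1 X0.00 Y28.00
G1 X0.00 Y0.00
; layer 8
G0 Z17.57
G0 X0.00 Y0.00
G1 X12.39 Y0.00
G1 X12.39 Y28.00
G1 X0.00 Y28.00
G1 X0.00 Y0.00
M2 ; end

The solid is a rectangular box, roughly 12.4 × 28 mm footprint and 17.6 mm tall. Slicing at Δz = 2.20 mm — 8 equal slices spanning the solid's height, so layer i sits at z = i·h/8 — gives 8 non-empty perimeters. Each is a 4-segment closed polygon; G0 lifts to the layer z and rapids to the start vertex, then G1 traces the edges.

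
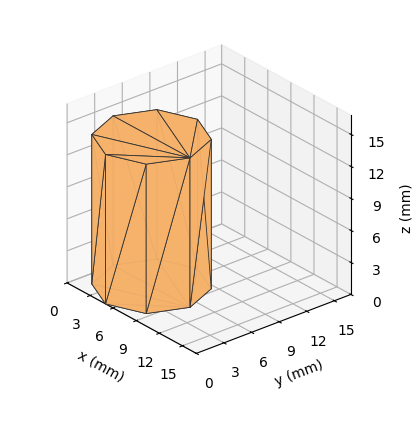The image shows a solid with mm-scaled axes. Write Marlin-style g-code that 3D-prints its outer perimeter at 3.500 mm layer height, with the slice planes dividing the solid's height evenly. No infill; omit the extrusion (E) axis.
Reading the render: the shape is a regular 8-sided prism (a cylinder approximated with 8 flat sides), circumscribed radius ≈ 5 mm, height ≈ 14 mm (dimensions read to the nearest mm from the axis ticks). For the g-code, the solid's height is divided into equal slices at the stated Δz and each level perimeter traced with G1 moves after a G0 lift.

; perimeter-only toolpath
G21 ; units = mm
G90 ; absolute positioning
G28 ; home
; layer 1
G0 Z3.500
G0 X10.000 Y5.000
G1 X8.536 Y8.536
G1 X5.000 Y10.000
G1 X1.464 Y8.536
G1 X0.000 Y5.000
G1 X1.464 Y1.464
G1 X5.000 Y0.000
G1 X8.536 Y1.464
G1 X10.000 Y5.000
; layer 2
G0 Z7.000
G0 X10.000 Y5.000
G1 X8.536 Y8.536
G1 X5.000 Y10.000
G1 X1.464 Y8.536
G1 X0.000 Y5.000
G1 X1.464 Y1.464
G1 X5.000 Y0.000
G1 X8.536 Y1.464
G1 X10.000 Y5.000
; layer 3
G0 Z10.500
G0 X10.000 Y5.000
G1 X8.536 Y8.536
G1 X5.000 Y10.000
G1 X1.464 Y8.536
G1 X0.000 Y5.000
G1 X1.464 Y1.464
G1 X5.000 Y0.000
G1 X8.536 Y1.464
G1 X10.000 Y5.000
; layer 4
G0 Z14.000
G0 X10.000 Y5.000
G1 X8.536 Y8.536
G1 X5.000 Y10.000
G1 X1.464 Y8.536
G1 X0.000 Y5.000
G1 X1.464 Y1.464
G1 X5.000 Y0.000
G1 X8.536 Y1.464
G1 X10.000 Y5.000
M2 ; end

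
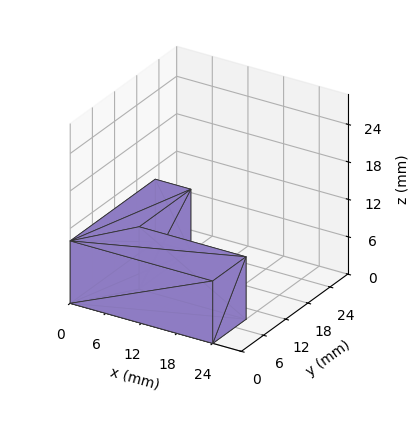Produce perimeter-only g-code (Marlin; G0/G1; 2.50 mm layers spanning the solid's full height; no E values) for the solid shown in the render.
Reading the render: the shape is an L-shaped prism: outer 24 × 23 mm, arm thicknesses ≈ 9 mm (horizontal) and 6 mm (vertical), extruded 10 mm in z (dimensions read to the nearest mm from the axis ticks). For the g-code, the solid's height is divided into equal slices at the stated Δz and each level perimeter traced with G1 moves after a G0 lift.

; perimeter-only toolpath
G21 ; units = mm
G90 ; absolute positioning
G28 ; home
; layer 1
G0 Z2.50
G0 X0.00 Y0.00
G1 X24.00 Y0.00
G1 X24.00 Y9.00
G1 X6.00 Y9.00
G1 X6.00 Y23.00
G1 X0.00 Y23.00
G1 X0.00 Y0.00
; layer 2
G0 Z5.00
G0 X0.00 Y0.00
G1 X24.00 Y0.00
G1 X24.00 Y9.00
G1 X6.00 Y9.00
G1 X6.00 Y23.00
G1 X0.00 Y23.00
G1 X0.00 Y0.00
; layer 3
G0 Z7.50
G0 X0.00 Y0.00
G1 X24.00 Y0.00
G1 X24.00 Y9.00
G1 X6.00 Y9.00
G1 X6.00 Y23.00
G1 X0.00 Y23.00
G1 X0.00 Y0.00
; layer 4
G0 Z10.00
G0 X0.00 Y0.00
G1 X24.00 Y0.00
G1 X24.00 Y9.00
G1 X6.00 Y9.00
G1 X6.00 Y23.00
G1 X0.00 Y23.00
G1 X0.00 Y0.00
M2 ; end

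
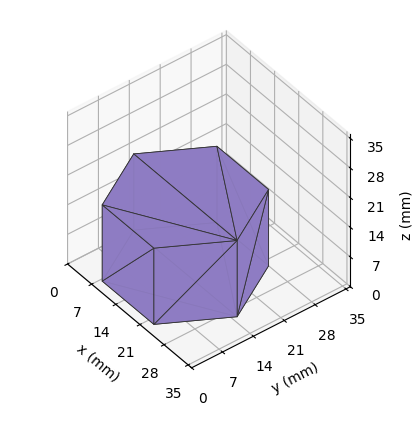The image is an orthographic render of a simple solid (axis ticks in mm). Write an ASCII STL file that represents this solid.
Reading the render: the shape is a regular 6-sided prism (a cylinder approximated with 6 flat sides), circumscribed radius ≈ 15 mm, height ≈ 18 mm (dimensions read to the nearest mm from the axis ticks). For the STL, each face is triangulated and given an outward normal.

solid part
  facet normal 0.0000 0.0000 -1.0000
    outer loop
      vertex 7.5 28.0 0.0
      vertex 22.5 28.0 0.0
      vertex 30.0 15.0 0.0
    endloop
  endfacet
  facet normal 0.0000 0.0000 -1.0000
    outer loop
      vertex 0.0 15.0 0.0
      vertex 7.5 28.0 0.0
      vertex 30.0 15.0 0.0
    endloop
  endfacet
  facet normal 0.0000 0.0000 -1.0000
    outer loop
      vertex 7.5 2.0 0.0
      vertex 0.0 15.0 0.0
      vertex 30.0 15.0 0.0
    endloop
  endfacet
  facet normal 0.0000 0.0000 -1.0000
    outer loop
      vertex 22.5 2.0 0.0
      vertex 7.5 2.0 0.0
      vertex 30.0 15.0 0.0
    endloop
  endfacet
  facet normal 0.0000 0.0000 1.0000
    outer loop
      vertex 30.0 15.0 18.0
      vertex 22.5 28.0 18.0
      vertex 7.5 28.0 18.0
    endloop
  endfacet
  facet normal 0.0000 0.0000 1.0000
    outer loop
      vertex 30.0 15.0 18.0
      vertex 7.5 28.0 18.0
      vertex 0.0 15.0 18.0
    endloop
  endfacet
  facet normal 0.0000 0.0000 1.0000
    outer loop
      vertex 30.0 15.0 18.0
      vertex 0.0 15.0 18.0
      vertex 7.5 2.0 18.0
    endloop
  endfacet
  facet normal 0.0000 0.0000 1.0000
    outer loop
      vertex 30.0 15.0 18.0
      vertex 7.5 2.0 18.0
      vertex 22.5 2.0 18.0
    endloop
  endfacet
  facet normal 0.8662 0.4997 0.0000
    outer loop
      vertex 30.0 15.0 0.0
      vertex 22.5 28.0 0.0
      vertex 22.5 28.0 18.0
    endloop
  endfacet
  facet normal 0.8662 0.4997 0.0000
    outer loop
      vertex 30.0 15.0 0.0
      vertex 22.5 28.0 18.0
      vertex 30.0 15.0 18.0
    endloop
  endfacet
  facet normal 0.0000 1.0000 0.0000
    outer loop
      vertex 22.5 28.0 0.0
      vertex 7.5 28.0 0.0
      vertex 7.5 28.0 18.0
    endloop
  endfacet
  facet normal 0.0000 1.0000 0.0000
    outer loop
      vertex 22.5 28.0 0.0
      vertex 7.5 28.0 18.0
      vertex 22.5 28.0 18.0
    endloop
  endfacet
  facet normal -0.8662 0.4997 0.0000
    outer loop
      vertex 7.5 28.0 0.0
      vertex 0.0 15.0 0.0
      vertex 0.0 15.0 18.0
    endloop
  endfacet
  facet normal -0.8662 0.4997 0.0000
    outer loop
      vertex 7.5 28.0 0.0
      vertex 0.0 15.0 18.0
      vertex 7.5 28.0 18.0
    endloop
  endfacet
  facet normal -0.8662 -0.4997 0.0000
    outer loop
      vertex 0.0 15.0 0.0
      vertex 7.5 2.0 0.0
      vertex 7.5 2.0 18.0
    endloop
  endfacet
  facet normal -0.8662 -0.4997 0.0000
    outer loop
      vertex 0.0 15.0 0.0
      vertex 7.5 2.0 18.0
      vertex 0.0 15.0 18.0
    endloop
  endfacet
  facet normal 0.0000 -1.0000 0.0000
    outer loop
      vertex 7.5 2.0 0.0
      vertex 22.5 2.0 0.0
      vertex 22.5 2.0 18.0
    endloop
  endfacet
  facet normal 0.0000 -1.0000 0.0000
    outer loop
      vertex 7.5 2.0 0.0
      vertex 22.5 2.0 18.0
      vertex 7.5 2.0 18.0
    endloop
  endfacet
  facet normal 0.8662 -0.4997 0.0000
    outer loop
      vertex 22.5 2.0 0.0
      vertex 30.0 15.0 0.0
      vertex 30.0 15.0 18.0
    endloop
  endfacet
  facet normal 0.8662 -0.4997 0.0000
    outer loop
      vertex 22.5 2.0 0.0
      vertex 30.0 15.0 18.0
      vertex 22.5 2.0 18.0
    endloop
  endfacet
endsolid part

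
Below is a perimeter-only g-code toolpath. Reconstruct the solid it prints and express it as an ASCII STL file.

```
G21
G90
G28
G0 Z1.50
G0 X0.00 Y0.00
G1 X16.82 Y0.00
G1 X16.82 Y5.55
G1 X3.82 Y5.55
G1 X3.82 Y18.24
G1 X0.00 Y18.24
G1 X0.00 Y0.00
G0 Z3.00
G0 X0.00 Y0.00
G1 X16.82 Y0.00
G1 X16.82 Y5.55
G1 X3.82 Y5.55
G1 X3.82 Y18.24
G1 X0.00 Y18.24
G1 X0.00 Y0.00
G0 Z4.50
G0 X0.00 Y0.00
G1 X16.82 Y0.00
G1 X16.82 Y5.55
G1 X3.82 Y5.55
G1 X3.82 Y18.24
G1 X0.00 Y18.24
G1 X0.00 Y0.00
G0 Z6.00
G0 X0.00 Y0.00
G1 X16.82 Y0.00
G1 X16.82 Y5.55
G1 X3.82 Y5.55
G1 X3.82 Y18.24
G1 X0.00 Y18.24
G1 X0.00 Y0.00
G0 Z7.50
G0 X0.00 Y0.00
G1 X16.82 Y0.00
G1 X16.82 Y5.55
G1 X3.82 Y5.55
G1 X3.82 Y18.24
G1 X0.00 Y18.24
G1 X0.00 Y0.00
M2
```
solid part
  facet normal 0.0000 0.0000 -1.0000
    outer loop
      vertex 16.82 5.55 0.00
      vertex 16.82 0.00 0.00
      vertex 0.00 0.00 0.00
    endloop
  endfacet
  facet normal 0.0000 0.0000 -1.0000
    outer loop
      vertex 3.82 5.55 0.00
      vertex 16.82 5.55 0.00
      vertex 0.00 0.00 0.00
    endloop
  endfacet
  facet normal 0.0000 0.0000 -1.0000
    outer loop
      vertex 3.82 18.24 0.00
      vertex 3.82 5.55 0.00
      vertex 0.00 0.00 0.00
    endloop
  endfacet
  facet normal 0.0000 0.0000 -1.0000
    outer loop
      vertex 0.00 18.24 0.00
      vertex 3.82 18.24 0.00
      vertex 0.00 0.00 0.00
    endloop
  endfacet
  facet normal 0.0000 0.0000 1.0000
    outer loop
      vertex 0.00 0.00 7.50
      vertex 16.82 0.00 7.50
      vertex 16.82 5.55 7.50
    endloop
  endfacet
  facet normal 0.0000 0.0000 1.0000
    outer loop
      vertex 0.00 0.00 7.50
      vertex 16.82 5.55 7.50
      vertex 3.82 5.55 7.50
    endloop
  endfacet
  facet normal 0.0000 0.0000 1.0000
    outer loop
      vertex 0.00 0.00 7.50
      vertex 3.82 5.55 7.50
      vertex 3.82 18.24 7.50
    endloop
  endfacet
  facet normal 0.0000 0.0000 1.0000
    outer loop
      vertex 0.00 0.00 7.50
      vertex 3.82 18.24 7.50
      vertex 0.00 18.24 7.50
    endloop
  endfacet
  facet normal 0.0000 -1.0000 0.0000
    outer loop
      vertex 0.00 0.00 0.00
      vertex 16.82 0.00 0.00
      vertex 16.82 0.00 7.50
    endloop
  endfacet
  facet normal 0.0000 -1.0000 0.0000
    outer loop
      vertex 0.00 0.00 0.00
      vertex 16.82 0.00 7.50
      vertex 0.00 0.00 7.50
    endloop
  endfacet
  facet normal 1.0000 0.0000 0.0000
    outer loop
      vertex 16.82 0.00 0.00
      vertex 16.82 5.55 0.00
      vertex 16.82 5.55 7.50
    endloop
  endfacet
  facet normal 1.0000 0.0000 0.0000
    outer loop
      vertex 16.82 0.00 0.00
      vertex 16.82 5.55 7.50
      vertex 16.82 0.00 7.50
    endloop
  endfacet
  facet normal 0.0000 1.0000 0.0000
    outer loop
      vertex 16.82 5.55 0.00
      vertex 3.82 5.55 0.00
      vertex 3.82 5.55 7.50
    endloop
  endfacet
  facet normal 0.0000 1.0000 0.0000
    outer loop
      vertex 16.82 5.55 0.00
      vertex 3.82 5.55 7.50
      vertex 16.82 5.55 7.50
    endloop
  endfacet
  facet normal 1.0000 0.0000 0.0000
    outer loop
      vertex 3.82 5.55 0.00
      vertex 3.82 18.24 0.00
      vertex 3.82 18.24 7.50
    endloop
  endfacet
  facet normal 1.0000 0.0000 0.0000
    outer loop
      vertex 3.82 5.55 0.00
      vertex 3.82 18.24 7.50
      vertex 3.82 5.55 7.50
    endloop
  endfacet
  facet normal 0.0000 1.0000 0.0000
    outer loop
      vertex 3.82 18.24 0.00
      vertex 0.00 18.24 0.00
      vertex 0.00 18.24 7.50
    endloop
  endfacet
  facet normal 0.0000 1.0000 0.0000
    outer loop
      vertex 3.82 18.24 0.00
      vertex 0.00 18.24 7.50
      vertex 3.82 18.24 7.50
    endloop
  endfacet
  facet normal -1.0000 0.0000 0.0000
    outer loop
      vertex 0.00 18.24 0.00
      vertex 0.00 0.00 0.00
      vertex 0.00 0.00 7.50
    endloop
  endfacet
  facet normal -1.0000 0.0000 0.0000
    outer loop
      vertex 0.00 18.24 0.00
      vertex 0.00 0.00 7.50
      vertex 0.00 18.24 7.50
    endloop
  endfacet
endsolid part

The G0 Z moves step by Δz≈1.50 mm. Every layer's G1 loop is the same polygon, so the solid is a straight extrusion of it from z=0 to z≈7.5. Closing with flat bottom and top caps and triangulating gives 20 facets — an L-shaped prism: outer 16.8 × 18.2 mm, arm thicknesses ≈ 5.55 mm (horizontal) and 3.82 mm (vertical), extruded 7.5 mm in z.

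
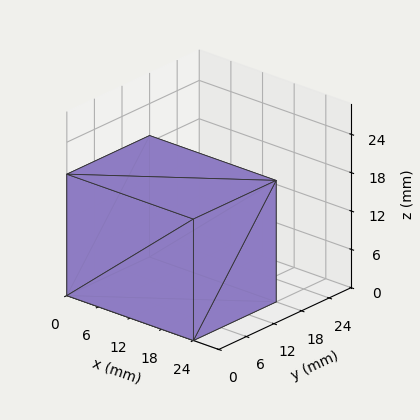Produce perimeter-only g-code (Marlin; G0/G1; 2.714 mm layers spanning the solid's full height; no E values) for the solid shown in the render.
Reading the render: the shape is a rectangular box, roughly 24 × 18 mm footprint and 19 mm tall (dimensions read to the nearest mm from the axis ticks). For the g-code, the solid's height is divided into equal slices at the stated Δz and each level perimeter traced with G1 moves after a G0 lift.

; perimeter-only toolpath
G21 ; units = mm
G90 ; absolute positioning
G28 ; home
; layer 1
G0 Z2.714
G0 X0.000 Y0.000
G1 X24.000 Y0.000
G1 X24.000 Y18.000
G1 X0.000 Y18.000
G1 X0.000 Y0.000
; layer 2
G0 Z5.429
G0 X0.000 Y0.000
G1 X24.000 Y0.000
G1 X24.000 Y18.000
G1 X0.000 Y18.000
G1 X0.000 Y0.000
; layer 3
G0 Z8.143
G0 X0.000 Y0.000
G1 X24.000 Y0.000
G1 X24.000 Y18.000
G1 X0.000 Y18.000
G1 X0.000 Y0.000
; layer 4
G0 Z10.857
G0 X0.000 Y0.000
G1 X24.000 Y0.000
G1 X24.000 Y18.000
G1 X0.000 Y18.000
G1 X0.000 Y0.000
; layer 5
G0 Z13.571
G0 X0.000 Y0.000
G1 X24.000 Y0.000
G1 X24.000 Y18.000
G1 X0.000 Y18.000
G1 X0.000 Y0.000
; layer 6
G0 Z16.286
G0 X0.000 Y0.000
G1 X24.000 Y0.000
G1 X24.000 Y18.000
G1 X0.000 Y18.000
G1 X0.000 Y0.000
; layer 7
G0 Z19.000
G0 X0.000 Y0.000
G1 X24.000 Y0.000
G1 X24.000 Y18.000
G1 X0.000 Y18.000
G1 X0.000 Y0.000
M2 ; end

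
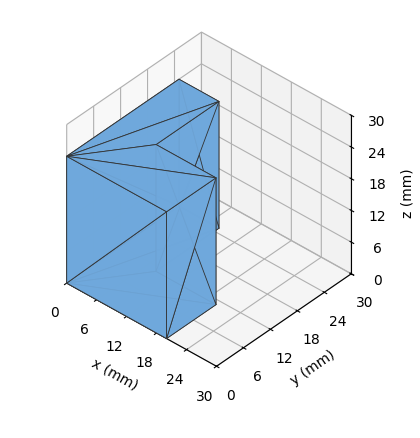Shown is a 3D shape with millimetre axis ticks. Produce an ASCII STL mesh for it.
Reading the render: the shape is an L-shaped prism: outer 20 × 25 mm, arm thicknesses ≈ 11 mm (horizontal) and 8 mm (vertical), extruded 24 mm in z (dimensions read to the nearest mm from the axis ticks). For the STL, each face is triangulated and given an outward normal.

solid part
  facet normal 0.0000 0.0000 -1.0000
    outer loop
      vertex 20.0 11.0 0.0
      vertex 20.0 0.0 0.0
      vertex 0.0 0.0 0.0
    endloop
  endfacet
  facet normal 0.0000 0.0000 -1.0000
    outer loop
      vertex 8.0 11.0 0.0
      vertex 20.0 11.0 0.0
      vertex 0.0 0.0 0.0
    endloop
  endfacet
  facet normal 0.0000 0.0000 -1.0000
    outer loop
      vertex 8.0 25.0 0.0
      vertex 8.0 11.0 0.0
      vertex 0.0 0.0 0.0
    endloop
  endfacet
  facet normal 0.0000 0.0000 -1.0000
    outer loop
      vertex 0.0 25.0 0.0
      vertex 8.0 25.0 0.0
      vertex 0.0 0.0 0.0
    endloop
  endfacet
  facet normal 0.0000 0.0000 1.0000
    outer loop
      vertex 0.0 0.0 24.0
      vertex 20.0 0.0 24.0
      vertex 20.0 11.0 24.0
    endloop
  endfacet
  facet normal 0.0000 0.0000 1.0000
    outer loop
      vertex 0.0 0.0 24.0
      vertex 20.0 11.0 24.0
      vertex 8.0 11.0 24.0
    endloop
  endfacet
  facet normal 0.0000 0.0000 1.0000
    outer loop
      vertex 0.0 0.0 24.0
      vertex 8.0 11.0 24.0
      vertex 8.0 25.0 24.0
    endloop
  endfacet
  facet normal 0.0000 0.0000 1.0000
    outer loop
      vertex 0.0 0.0 24.0
      vertex 8.0 25.0 24.0
      vertex 0.0 25.0 24.0
    endloop
  endfacet
  facet normal 0.0000 -1.0000 0.0000
    outer loop
      vertex 0.0 0.0 0.0
      vertex 20.0 0.0 0.0
      vertex 20.0 0.0 24.0
    endloop
  endfacet
  facet normal 0.0000 -1.0000 0.0000
    outer loop
      vertex 0.0 0.0 0.0
      vertex 20.0 0.0 24.0
      vertex 0.0 0.0 24.0
    endloop
  endfacet
  facet normal 1.0000 0.0000 0.0000
    outer loop
      vertex 20.0 0.0 0.0
      vertex 20.0 11.0 0.0
      vertex 20.0 11.0 24.0
    endloop
  endfacet
  facet normal 1.0000 0.0000 0.0000
    outer loop
      vertex 20.0 0.0 0.0
      vertex 20.0 11.0 24.0
      vertex 20.0 0.0 24.0
    endloop
  endfacet
  facet normal 0.0000 1.0000 0.0000
    outer loop
      vertex 20.0 11.0 0.0
      vertex 8.0 11.0 0.0
      vertex 8.0 11.0 24.0
    endloop
  endfacet
  facet normal 0.0000 1.0000 0.0000
    outer loop
      vertex 20.0 11.0 0.0
      vertex 8.0 11.0 24.0
      vertex 20.0 11.0 24.0
    endloop
  endfacet
  facet normal 1.0000 0.0000 0.0000
    outer loop
      vertex 8.0 11.0 0.0
      vertex 8.0 25.0 0.0
      vertex 8.0 25.0 24.0
    endloop
  endfacet
  facet normal 1.0000 0.0000 0.0000
    outer loop
      vertex 8.0 11.0 0.0
      vertex 8.0 25.0 24.0
      vertex 8.0 11.0 24.0
    endloop
  endfacet
  facet normal 0.0000 1.0000 0.0000
    outer loop
      vertex 8.0 25.0 0.0
      vertex 0.0 25.0 0.0
      vertex 0.0 25.0 24.0
    endloop
  endfacet
  facet normal 0.0000 1.0000 0.0000
    outer loop
      vertex 8.0 25.0 0.0
      vertex 0.0 25.0 24.0
      vertex 8.0 25.0 24.0
    endloop
  endfacet
  facet normal -1.0000 0.0000 0.0000
    outer loop
      vertex 0.0 25.0 0.0
      vertex 0.0 0.0 0.0
      vertex 0.0 0.0 24.0
    endloop
  endfacet
  facet normal -1.0000 0.0000 0.0000
    outer loop
      vertex 0.0 25.0 0.0
      vertex 0.0 0.0 24.0
      vertex 0.0 25.0 24.0
    endloop
  endfacet
endsolid part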